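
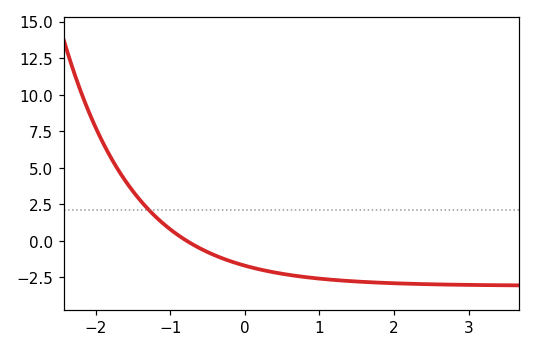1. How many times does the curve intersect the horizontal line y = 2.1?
1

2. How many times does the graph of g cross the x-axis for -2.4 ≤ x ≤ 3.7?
1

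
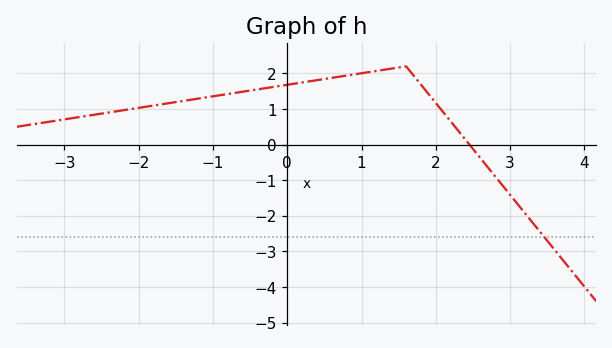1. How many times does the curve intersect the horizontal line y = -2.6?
1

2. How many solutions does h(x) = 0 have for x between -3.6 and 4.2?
1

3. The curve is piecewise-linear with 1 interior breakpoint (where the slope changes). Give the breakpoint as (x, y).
(1.6, 2.2)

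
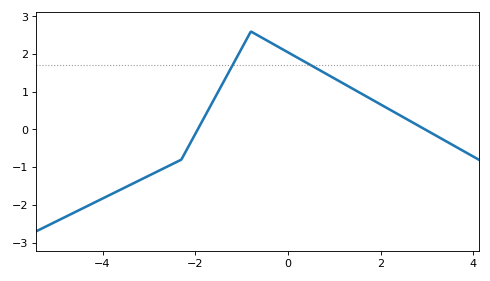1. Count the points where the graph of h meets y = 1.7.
2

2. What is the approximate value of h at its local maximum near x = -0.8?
2.6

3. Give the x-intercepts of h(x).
-1.95, 2.96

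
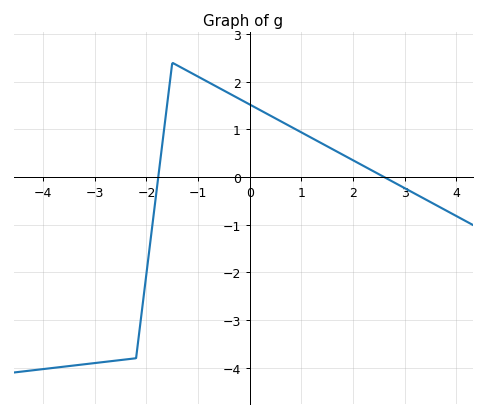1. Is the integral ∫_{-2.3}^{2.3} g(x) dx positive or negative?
positive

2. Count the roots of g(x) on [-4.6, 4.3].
2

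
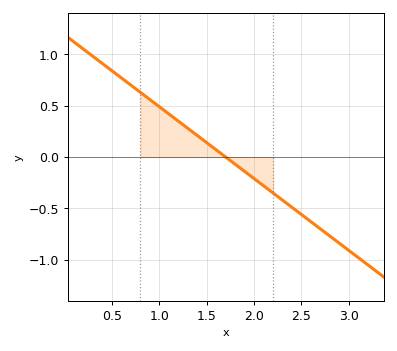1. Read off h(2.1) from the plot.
-0.3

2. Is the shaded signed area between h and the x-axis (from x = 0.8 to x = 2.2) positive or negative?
positive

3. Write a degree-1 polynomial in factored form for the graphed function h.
y = -0.7(x - 1.7)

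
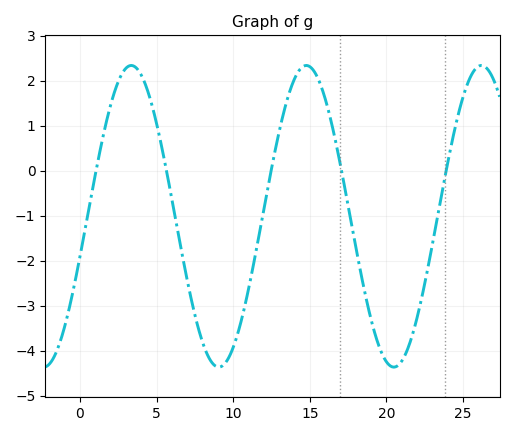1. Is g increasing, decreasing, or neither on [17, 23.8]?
neither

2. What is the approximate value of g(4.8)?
1.33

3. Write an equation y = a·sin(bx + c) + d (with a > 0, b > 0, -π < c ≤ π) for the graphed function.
y = 3.35sin(0.55x - 0.27) - 1.01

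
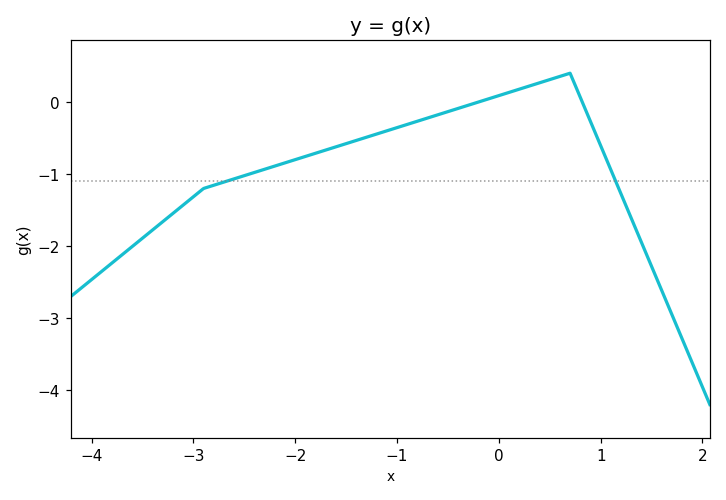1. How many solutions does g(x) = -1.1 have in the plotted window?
2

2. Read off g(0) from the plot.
0.089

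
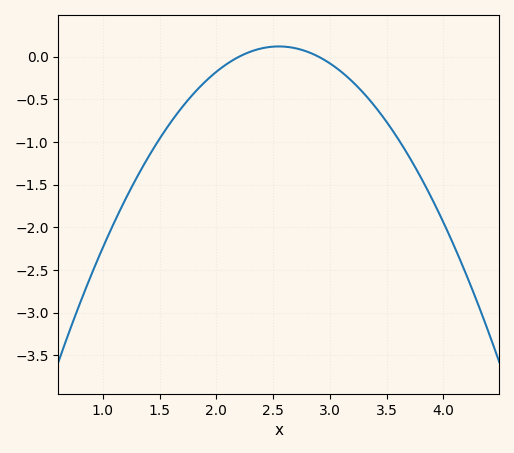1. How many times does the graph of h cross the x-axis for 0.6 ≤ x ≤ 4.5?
2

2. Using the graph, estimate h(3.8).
-1.4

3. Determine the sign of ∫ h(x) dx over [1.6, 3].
negative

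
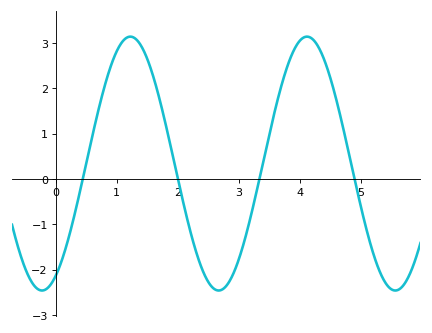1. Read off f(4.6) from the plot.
1.76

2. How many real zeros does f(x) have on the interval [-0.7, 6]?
4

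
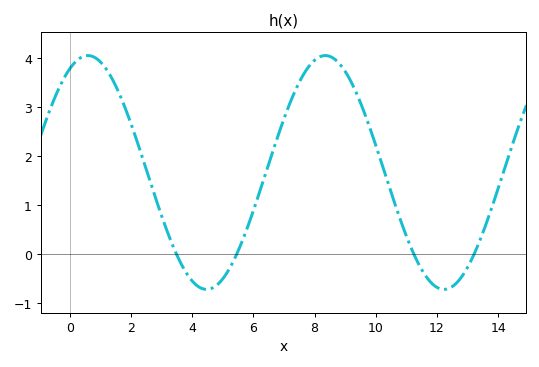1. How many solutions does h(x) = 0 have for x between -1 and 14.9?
4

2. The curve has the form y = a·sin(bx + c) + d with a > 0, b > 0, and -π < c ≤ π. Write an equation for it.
y = 2.39sin(0.81x + 1.09) + 1.67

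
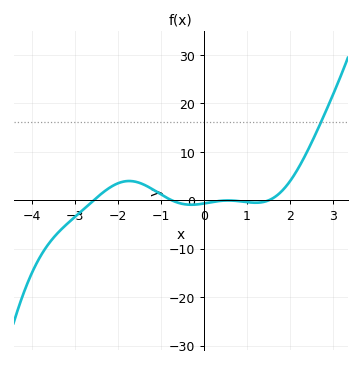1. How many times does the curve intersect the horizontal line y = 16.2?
1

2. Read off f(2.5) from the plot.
12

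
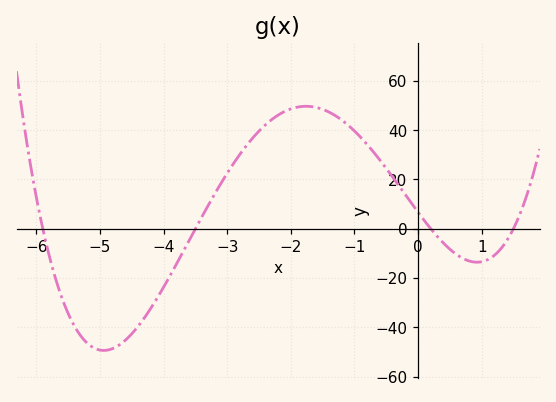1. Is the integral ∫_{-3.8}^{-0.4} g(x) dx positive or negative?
positive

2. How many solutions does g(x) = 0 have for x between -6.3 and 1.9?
4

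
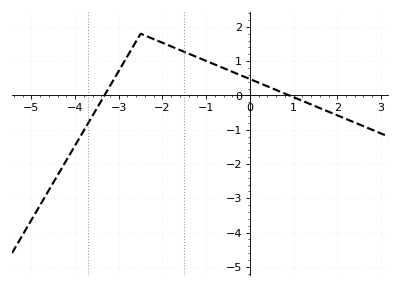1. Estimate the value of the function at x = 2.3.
-0.7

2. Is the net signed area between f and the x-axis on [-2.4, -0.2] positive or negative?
positive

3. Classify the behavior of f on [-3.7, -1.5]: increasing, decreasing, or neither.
neither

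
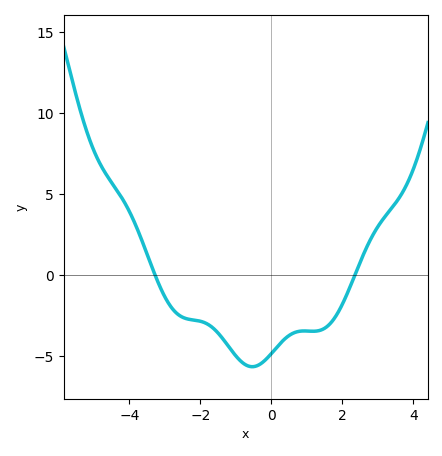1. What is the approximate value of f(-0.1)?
-5.08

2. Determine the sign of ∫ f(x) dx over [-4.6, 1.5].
negative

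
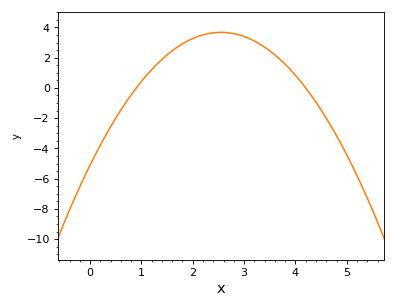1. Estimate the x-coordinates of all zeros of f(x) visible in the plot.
0.9, 4.2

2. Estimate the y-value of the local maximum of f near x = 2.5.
3.68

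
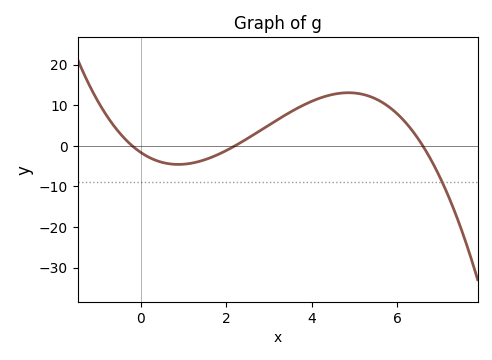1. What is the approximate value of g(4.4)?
12.5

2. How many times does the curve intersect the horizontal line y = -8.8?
1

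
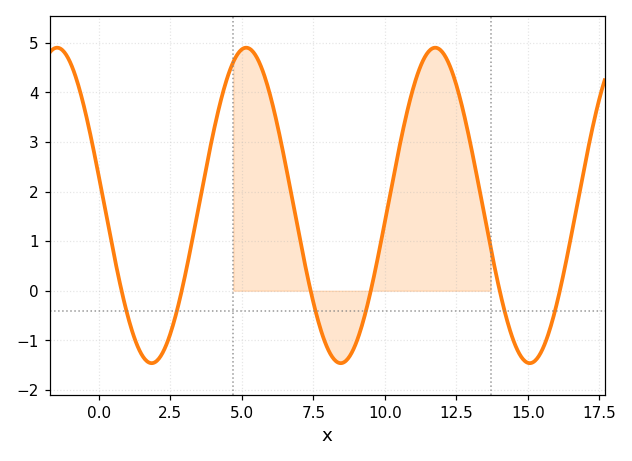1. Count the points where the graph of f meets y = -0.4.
6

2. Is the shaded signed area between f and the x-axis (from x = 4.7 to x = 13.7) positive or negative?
positive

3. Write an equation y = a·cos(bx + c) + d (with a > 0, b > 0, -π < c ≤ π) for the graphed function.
y = 3.18cos(0.95x + 1.39) + 1.72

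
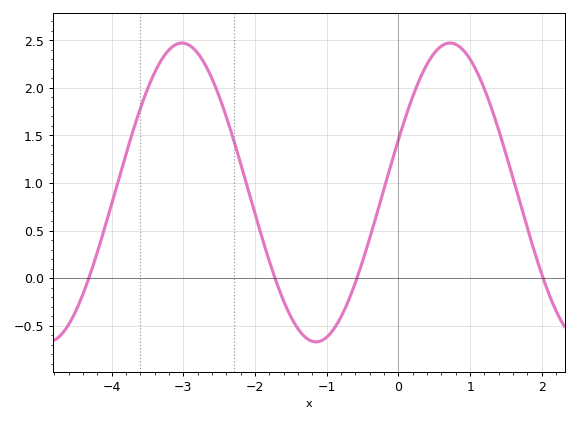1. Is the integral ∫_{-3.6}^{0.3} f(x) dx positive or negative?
positive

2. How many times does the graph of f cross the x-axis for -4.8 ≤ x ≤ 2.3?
4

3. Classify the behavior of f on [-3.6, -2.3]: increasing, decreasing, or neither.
neither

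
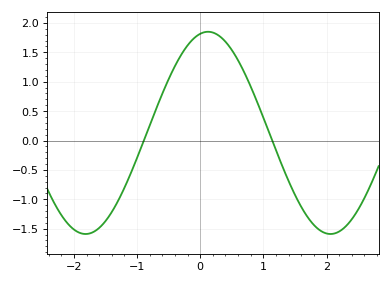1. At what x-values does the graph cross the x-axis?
-0.893, 1.14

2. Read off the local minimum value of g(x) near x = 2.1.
-1.59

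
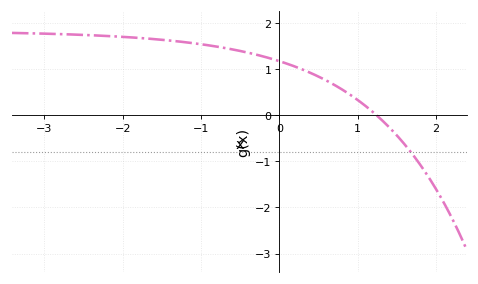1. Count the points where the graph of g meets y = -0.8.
1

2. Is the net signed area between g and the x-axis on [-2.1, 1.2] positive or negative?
positive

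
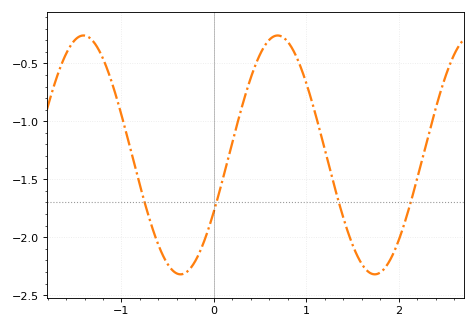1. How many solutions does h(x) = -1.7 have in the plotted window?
4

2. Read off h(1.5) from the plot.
-2.05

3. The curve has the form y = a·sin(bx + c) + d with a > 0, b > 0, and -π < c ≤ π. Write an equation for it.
y = 1.03sin(3x - 0.49) - 1.29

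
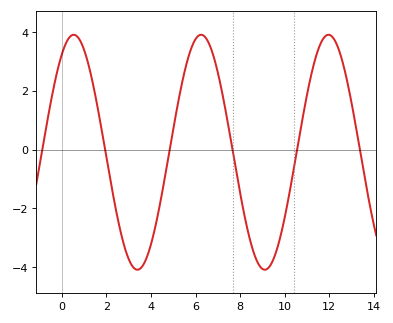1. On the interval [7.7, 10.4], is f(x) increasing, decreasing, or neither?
neither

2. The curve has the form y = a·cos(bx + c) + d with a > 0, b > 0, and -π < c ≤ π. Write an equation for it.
y = 3.99cos(1.1x - 0.59) - 0.09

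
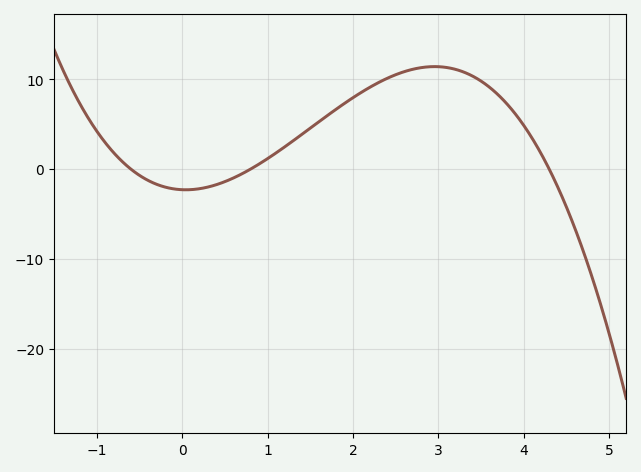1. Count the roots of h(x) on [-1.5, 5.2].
3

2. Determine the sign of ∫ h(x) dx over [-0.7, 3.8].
positive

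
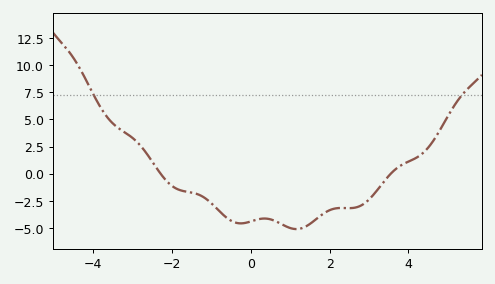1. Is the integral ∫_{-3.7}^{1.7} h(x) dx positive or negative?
negative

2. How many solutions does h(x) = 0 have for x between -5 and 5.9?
2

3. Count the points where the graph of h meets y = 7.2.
2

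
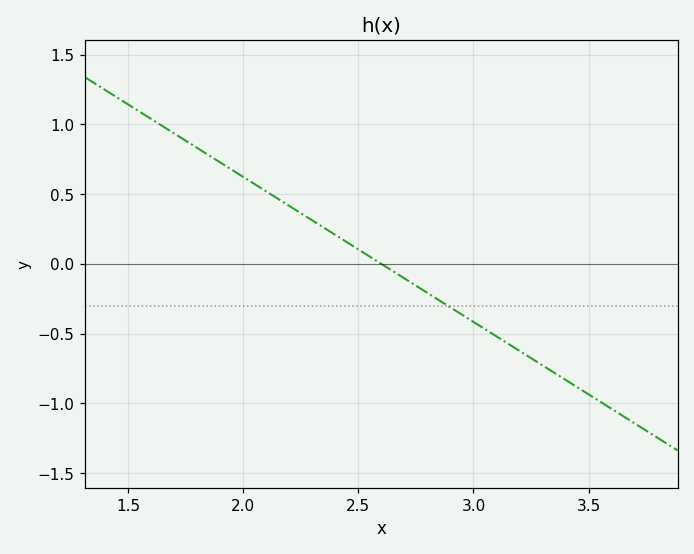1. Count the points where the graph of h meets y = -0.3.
1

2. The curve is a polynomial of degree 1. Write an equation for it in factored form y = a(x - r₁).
y = -1.04(x - 2.6)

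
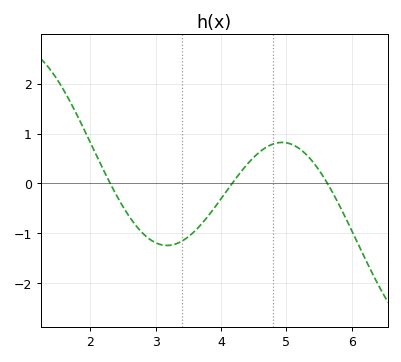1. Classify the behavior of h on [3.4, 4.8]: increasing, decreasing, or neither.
increasing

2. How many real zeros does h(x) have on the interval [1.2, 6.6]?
3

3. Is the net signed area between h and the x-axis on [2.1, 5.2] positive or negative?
negative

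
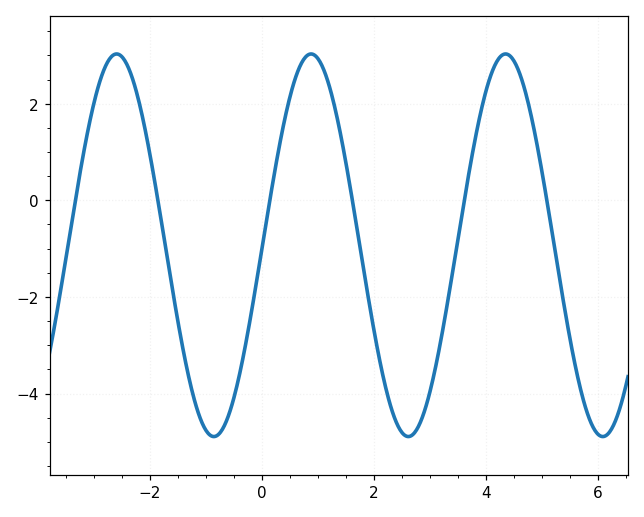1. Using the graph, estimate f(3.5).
-0.801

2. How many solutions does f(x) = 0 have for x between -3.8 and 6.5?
6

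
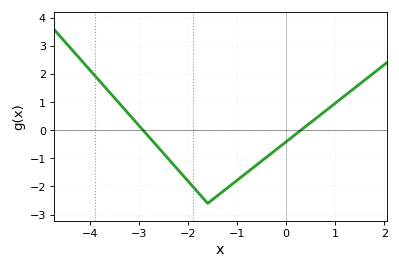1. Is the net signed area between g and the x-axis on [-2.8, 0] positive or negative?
negative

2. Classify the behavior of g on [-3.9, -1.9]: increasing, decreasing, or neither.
decreasing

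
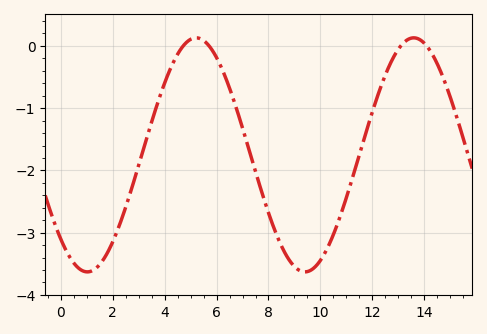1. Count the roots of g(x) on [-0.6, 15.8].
4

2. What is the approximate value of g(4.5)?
-0.1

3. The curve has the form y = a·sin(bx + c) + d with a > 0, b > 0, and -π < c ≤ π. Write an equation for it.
y = 1.88sin(0.75x - 2.3) - 1.75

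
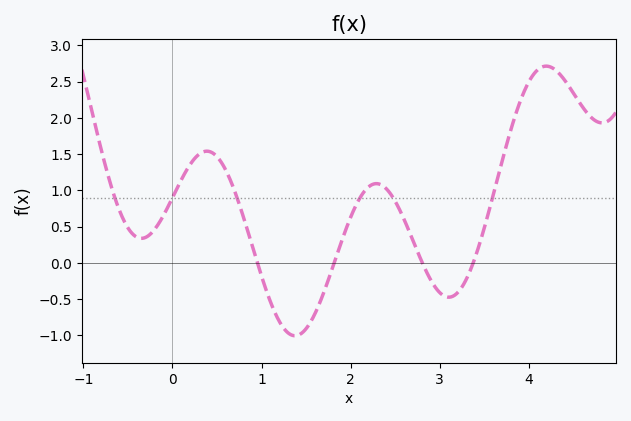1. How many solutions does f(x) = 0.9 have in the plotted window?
6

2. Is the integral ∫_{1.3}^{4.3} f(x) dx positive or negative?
positive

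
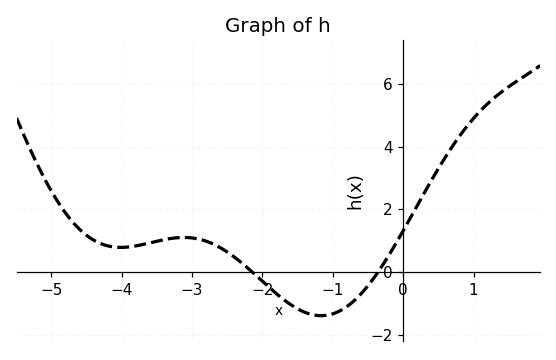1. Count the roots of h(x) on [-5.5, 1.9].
2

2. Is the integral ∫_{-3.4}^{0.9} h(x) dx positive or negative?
positive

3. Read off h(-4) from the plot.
0.782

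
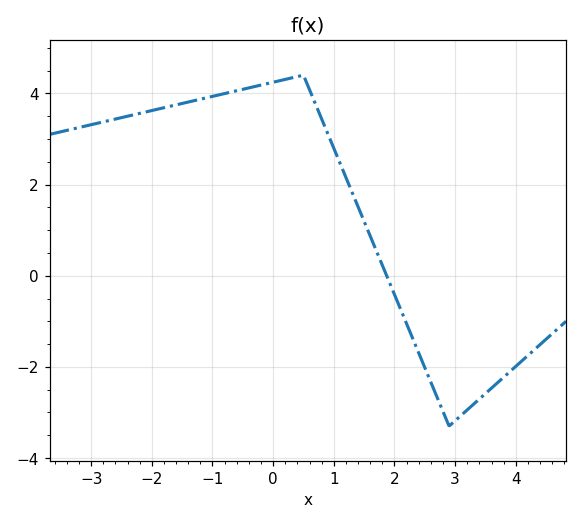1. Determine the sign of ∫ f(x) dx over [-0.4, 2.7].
positive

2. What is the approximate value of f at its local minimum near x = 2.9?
-3.2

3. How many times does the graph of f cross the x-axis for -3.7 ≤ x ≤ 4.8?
1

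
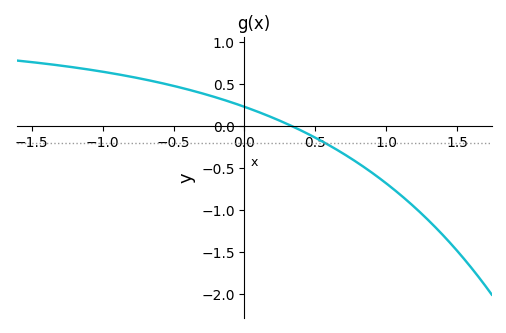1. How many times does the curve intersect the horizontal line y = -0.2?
1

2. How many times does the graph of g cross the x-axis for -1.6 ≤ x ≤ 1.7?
1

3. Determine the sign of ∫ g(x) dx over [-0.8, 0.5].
positive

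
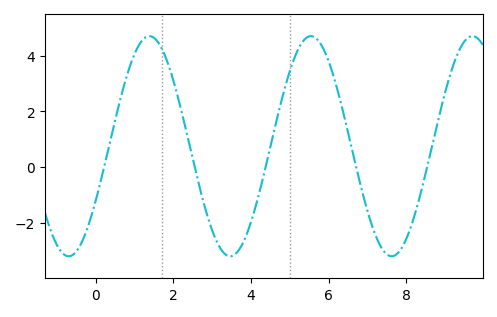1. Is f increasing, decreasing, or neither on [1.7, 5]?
neither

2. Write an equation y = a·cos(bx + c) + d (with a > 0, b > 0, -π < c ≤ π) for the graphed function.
y = 3.95cos(1.5x - 2.1) + 0.75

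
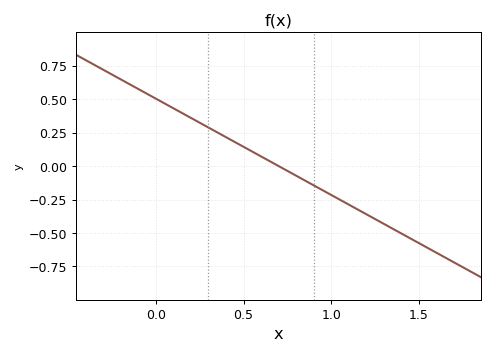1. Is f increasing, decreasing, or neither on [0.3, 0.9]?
decreasing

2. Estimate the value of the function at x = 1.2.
-0.36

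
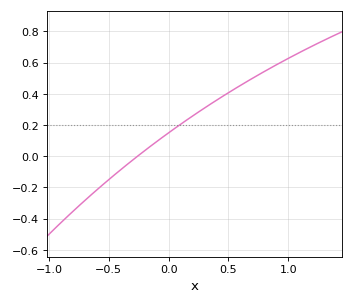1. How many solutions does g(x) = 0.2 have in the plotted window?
1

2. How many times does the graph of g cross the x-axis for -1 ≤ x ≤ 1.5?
1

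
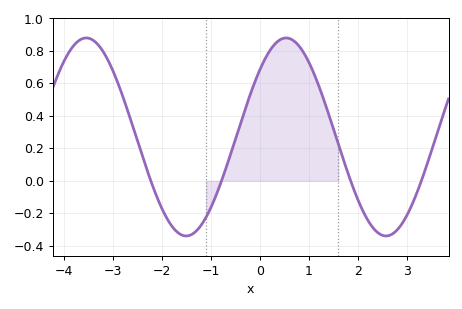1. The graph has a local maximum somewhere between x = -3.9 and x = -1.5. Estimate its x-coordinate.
-3.55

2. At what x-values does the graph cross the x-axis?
-2.23, -0.785, 1.85, 3.3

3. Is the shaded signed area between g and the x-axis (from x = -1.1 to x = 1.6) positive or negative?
positive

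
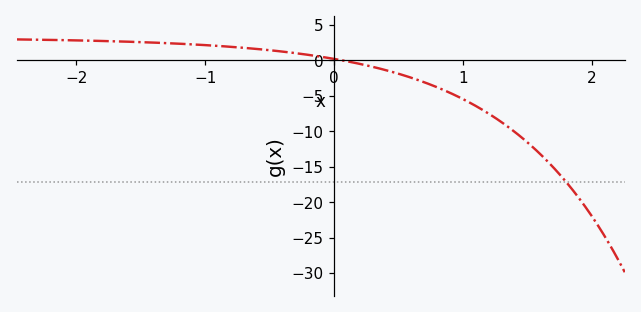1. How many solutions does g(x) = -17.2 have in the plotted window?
1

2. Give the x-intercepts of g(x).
0.1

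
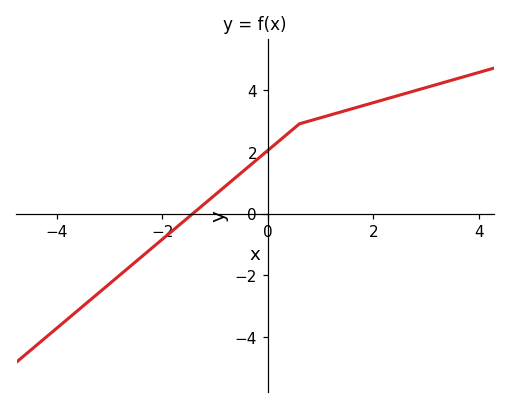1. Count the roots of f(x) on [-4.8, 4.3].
1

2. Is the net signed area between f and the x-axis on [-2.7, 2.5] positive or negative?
positive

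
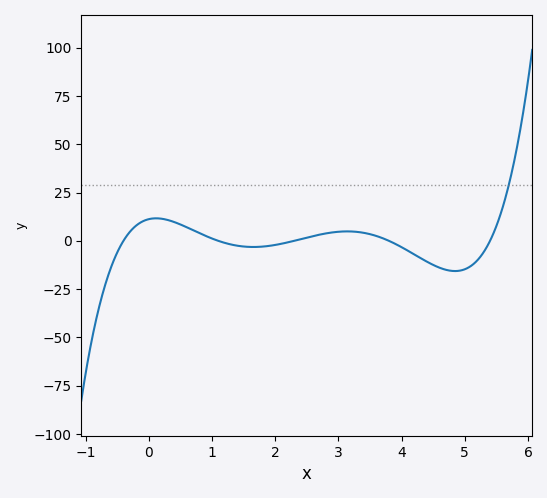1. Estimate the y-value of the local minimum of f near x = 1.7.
-3.19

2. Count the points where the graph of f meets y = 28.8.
1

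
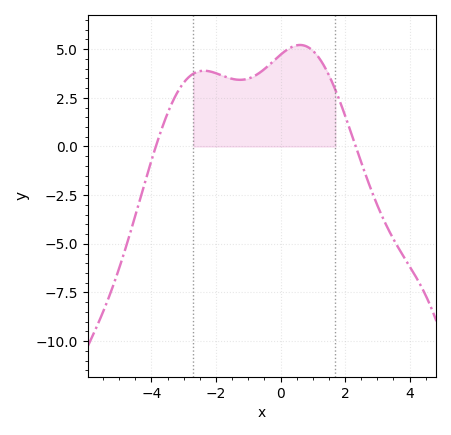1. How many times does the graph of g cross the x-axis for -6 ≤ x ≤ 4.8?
2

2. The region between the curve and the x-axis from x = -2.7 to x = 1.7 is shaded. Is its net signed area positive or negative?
positive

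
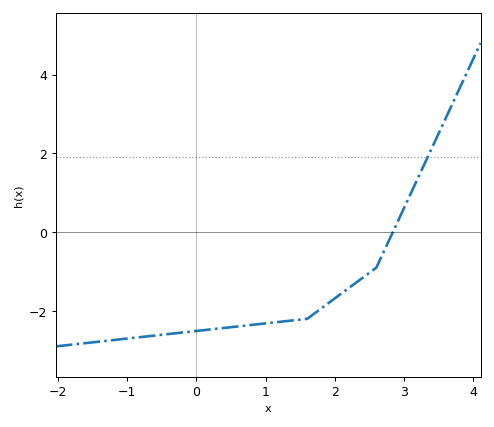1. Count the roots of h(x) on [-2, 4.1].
1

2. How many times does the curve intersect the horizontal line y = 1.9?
1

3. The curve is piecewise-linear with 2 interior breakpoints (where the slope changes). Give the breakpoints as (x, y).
(1.6, -2.2); (2.6, -0.9)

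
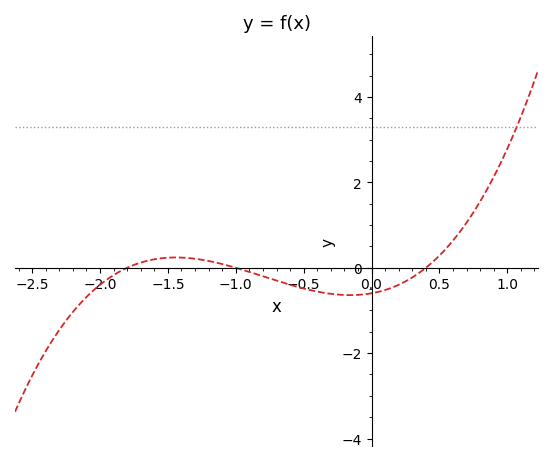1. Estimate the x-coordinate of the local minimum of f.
-0.2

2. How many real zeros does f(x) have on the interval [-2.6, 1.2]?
3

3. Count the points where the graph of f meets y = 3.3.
1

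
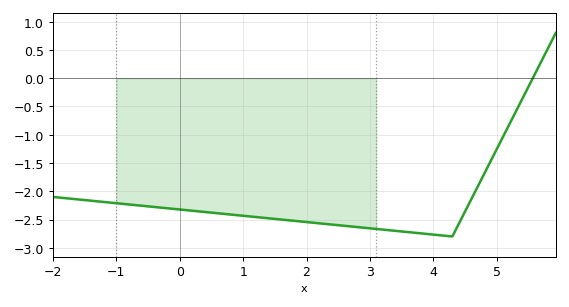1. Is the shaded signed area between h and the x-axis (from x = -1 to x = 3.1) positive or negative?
negative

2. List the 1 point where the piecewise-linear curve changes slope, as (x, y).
(4.3, -2.8)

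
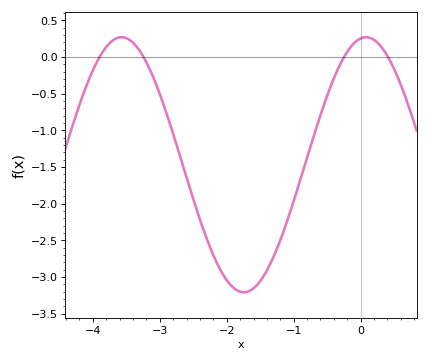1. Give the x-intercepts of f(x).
-3.9, -3.2, -0.2, 0.4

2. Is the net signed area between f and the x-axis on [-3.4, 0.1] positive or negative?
negative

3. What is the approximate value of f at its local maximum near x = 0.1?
0.25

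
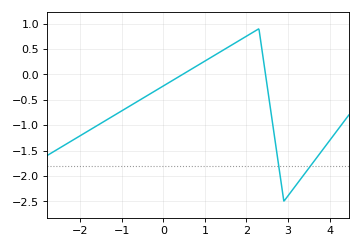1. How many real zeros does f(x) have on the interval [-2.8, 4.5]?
2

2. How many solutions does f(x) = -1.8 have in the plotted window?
2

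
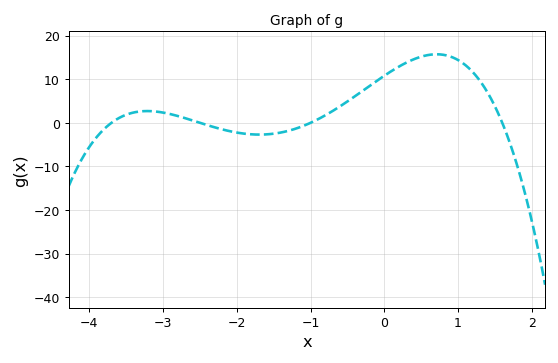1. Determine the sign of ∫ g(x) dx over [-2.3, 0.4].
positive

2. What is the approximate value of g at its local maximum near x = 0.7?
15.7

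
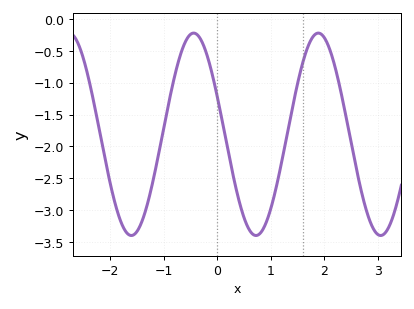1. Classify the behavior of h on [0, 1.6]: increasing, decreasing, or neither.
neither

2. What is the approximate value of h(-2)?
-2.56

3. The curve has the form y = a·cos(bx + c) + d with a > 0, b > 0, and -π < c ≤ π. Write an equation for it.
y = 1.59cos(2.7x + 1.18) - 1.81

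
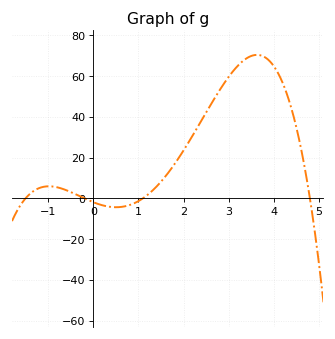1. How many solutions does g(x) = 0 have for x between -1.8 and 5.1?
4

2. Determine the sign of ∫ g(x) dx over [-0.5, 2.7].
positive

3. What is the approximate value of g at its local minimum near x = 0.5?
-4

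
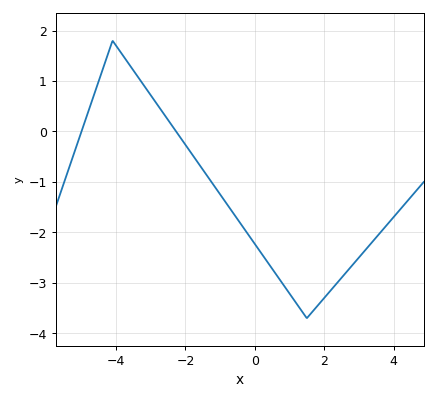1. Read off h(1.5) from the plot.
-3.7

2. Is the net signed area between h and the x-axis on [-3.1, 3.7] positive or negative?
negative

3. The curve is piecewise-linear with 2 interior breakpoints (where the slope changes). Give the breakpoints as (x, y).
(-4.1, 1.8); (1.5, -3.7)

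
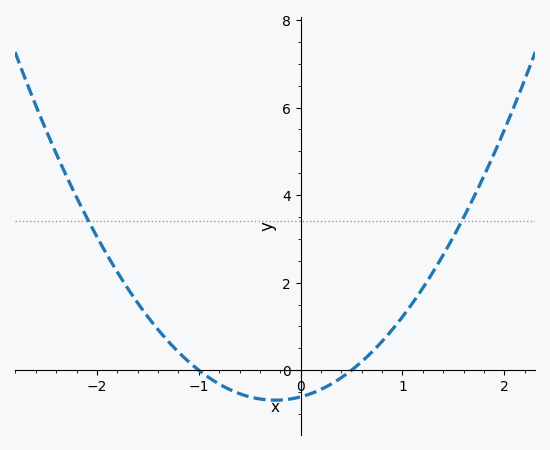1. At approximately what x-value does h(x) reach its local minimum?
-0.2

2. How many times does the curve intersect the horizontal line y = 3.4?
2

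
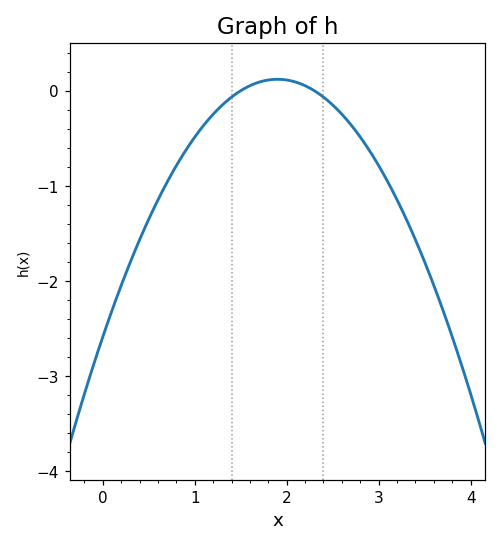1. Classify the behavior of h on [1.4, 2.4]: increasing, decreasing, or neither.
neither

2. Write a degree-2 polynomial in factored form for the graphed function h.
y = -0.75(x - 1.5)(x - 2.3)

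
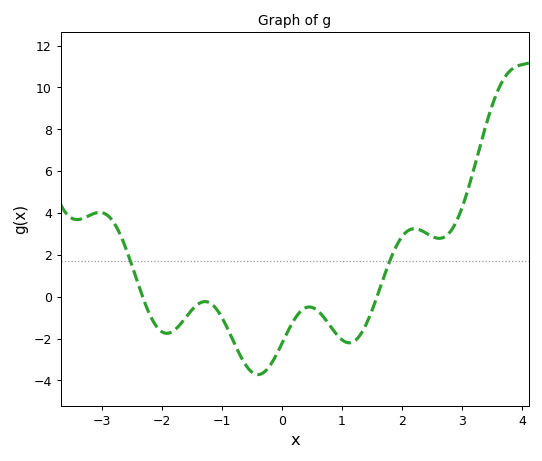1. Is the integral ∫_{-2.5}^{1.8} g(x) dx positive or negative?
negative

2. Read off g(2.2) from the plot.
3.2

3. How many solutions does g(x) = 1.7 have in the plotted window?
2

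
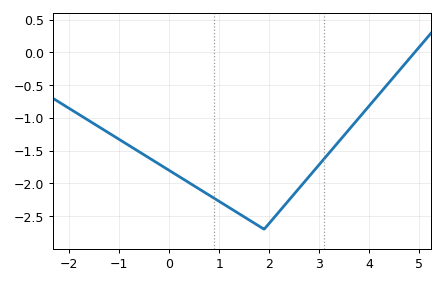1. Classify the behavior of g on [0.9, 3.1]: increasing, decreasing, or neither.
neither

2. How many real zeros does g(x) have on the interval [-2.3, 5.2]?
1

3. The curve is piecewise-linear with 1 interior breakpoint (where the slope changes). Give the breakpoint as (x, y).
(1.9, -2.7)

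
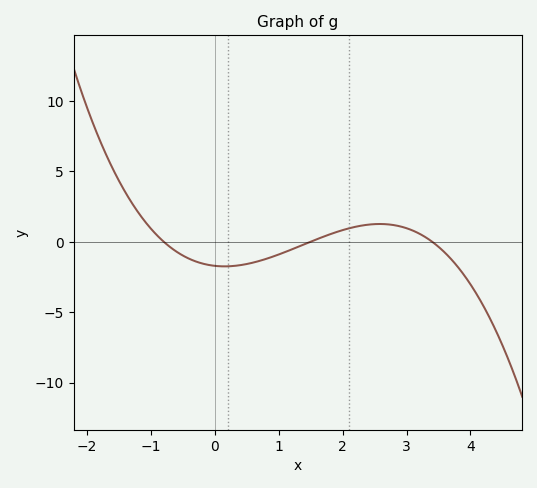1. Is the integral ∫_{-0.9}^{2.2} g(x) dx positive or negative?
negative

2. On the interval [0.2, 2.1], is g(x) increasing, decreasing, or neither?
increasing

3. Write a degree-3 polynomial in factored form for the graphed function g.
y = -0.42(x + 0.8)(x - 1.5)(x - 3.4)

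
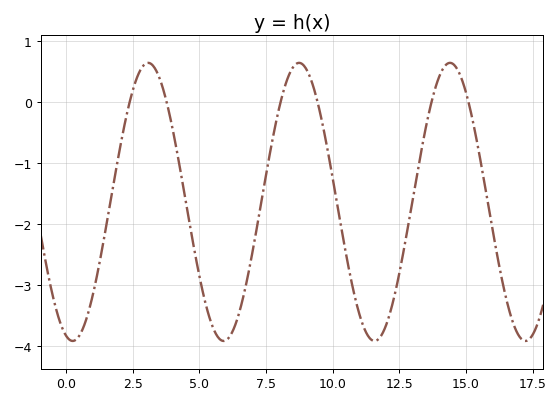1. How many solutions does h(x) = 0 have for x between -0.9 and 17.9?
6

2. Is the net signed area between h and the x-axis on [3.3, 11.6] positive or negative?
negative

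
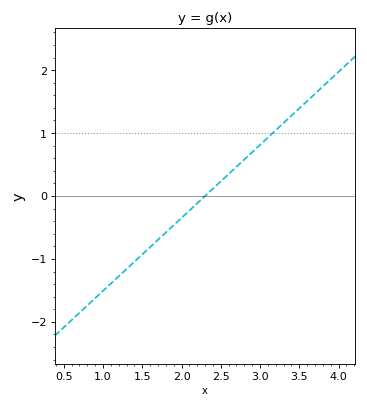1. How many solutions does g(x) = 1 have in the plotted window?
1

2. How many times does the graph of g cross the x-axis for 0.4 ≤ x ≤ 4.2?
1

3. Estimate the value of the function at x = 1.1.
-1.39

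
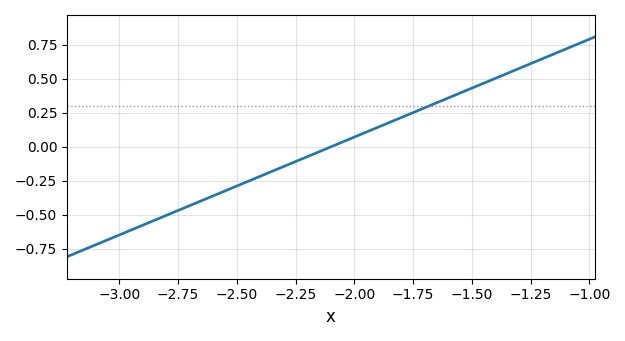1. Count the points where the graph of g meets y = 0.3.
1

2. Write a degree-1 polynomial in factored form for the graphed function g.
y = 0.72(x + 2.1)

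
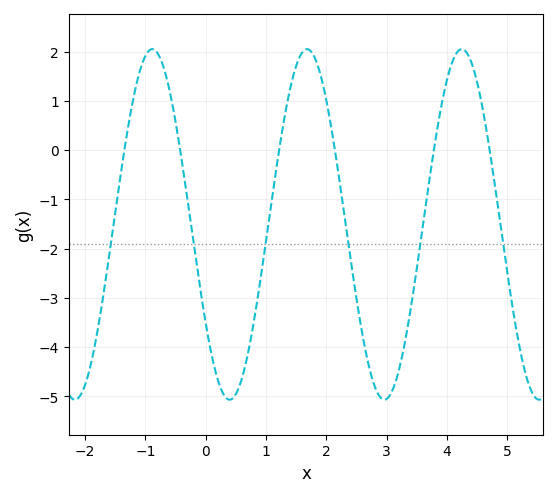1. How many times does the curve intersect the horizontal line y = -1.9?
6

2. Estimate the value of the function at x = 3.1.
-4.86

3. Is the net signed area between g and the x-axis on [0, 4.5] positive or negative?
negative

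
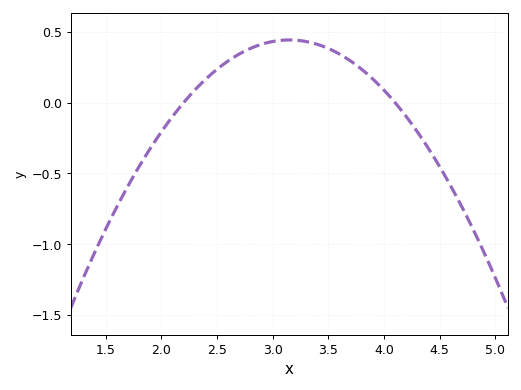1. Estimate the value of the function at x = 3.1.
0.45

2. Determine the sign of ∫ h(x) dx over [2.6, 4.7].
positive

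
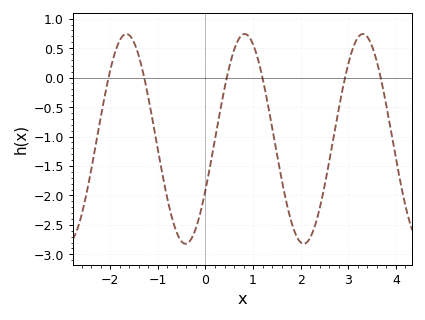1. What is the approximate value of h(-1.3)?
0.049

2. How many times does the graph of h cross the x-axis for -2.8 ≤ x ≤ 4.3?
6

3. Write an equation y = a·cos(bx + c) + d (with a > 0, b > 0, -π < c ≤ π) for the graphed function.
y = 1.78cos(2.53x - 2.08) - 1.04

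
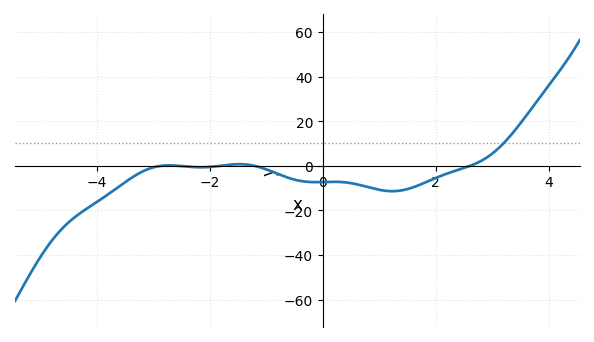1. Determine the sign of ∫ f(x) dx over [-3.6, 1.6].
negative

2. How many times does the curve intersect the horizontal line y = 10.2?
1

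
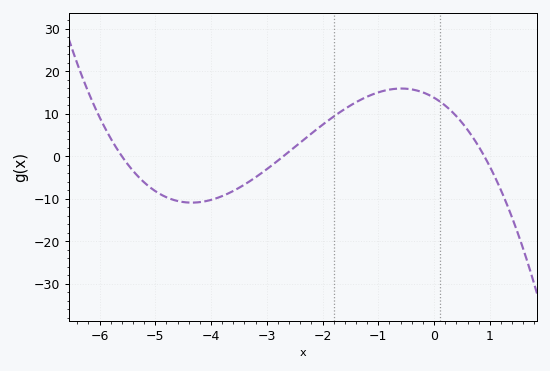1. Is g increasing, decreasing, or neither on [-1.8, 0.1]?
neither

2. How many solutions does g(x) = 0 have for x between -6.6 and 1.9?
3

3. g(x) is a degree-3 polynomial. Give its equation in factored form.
y = -1.01(x + 5.6)(x + 2.7)(x - 0.9)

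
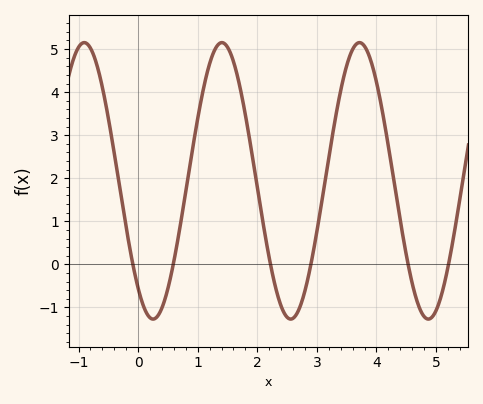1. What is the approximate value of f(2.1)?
0.9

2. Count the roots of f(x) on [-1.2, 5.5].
6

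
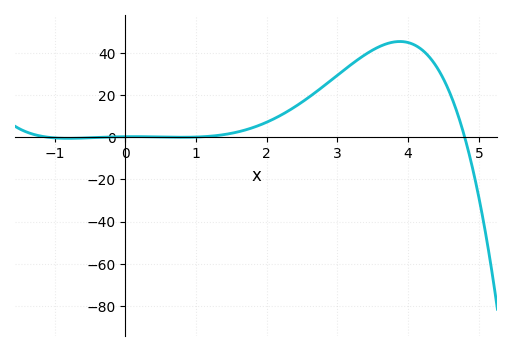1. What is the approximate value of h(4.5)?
27.6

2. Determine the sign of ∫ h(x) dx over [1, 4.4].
positive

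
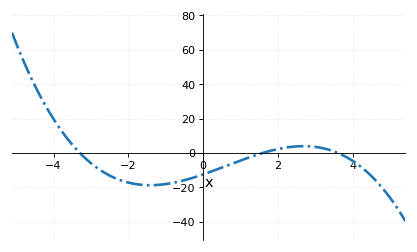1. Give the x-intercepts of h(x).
-3.3, 1.6, 3.6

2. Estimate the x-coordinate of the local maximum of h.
2.68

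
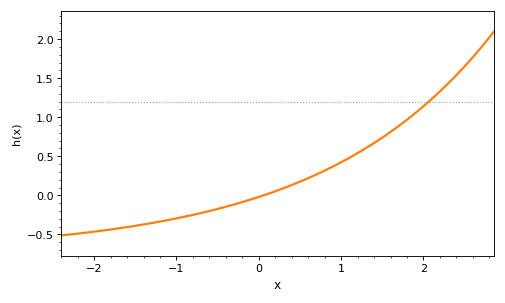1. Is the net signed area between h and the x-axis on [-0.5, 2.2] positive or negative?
positive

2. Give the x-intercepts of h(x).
0.1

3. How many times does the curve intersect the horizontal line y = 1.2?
1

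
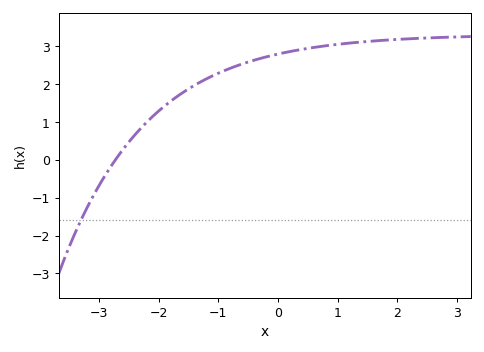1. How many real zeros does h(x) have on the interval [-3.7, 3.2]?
1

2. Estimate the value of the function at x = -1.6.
1.77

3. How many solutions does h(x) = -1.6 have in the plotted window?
1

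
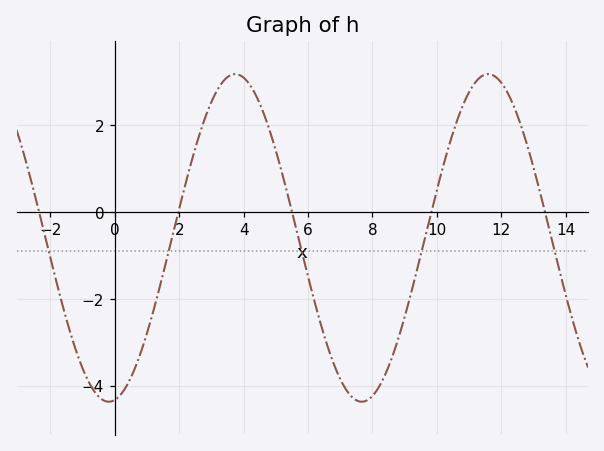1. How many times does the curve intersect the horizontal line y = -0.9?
5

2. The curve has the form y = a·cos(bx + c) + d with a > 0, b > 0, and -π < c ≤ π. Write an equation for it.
y = 3.77cos(0.8x - 2.99) - 0.59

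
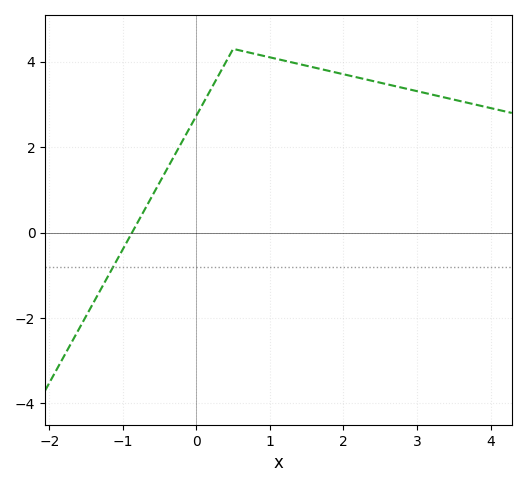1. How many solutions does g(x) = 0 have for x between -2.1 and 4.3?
1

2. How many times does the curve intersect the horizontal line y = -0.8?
1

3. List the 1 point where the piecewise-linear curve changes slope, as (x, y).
(0.5, 4.3)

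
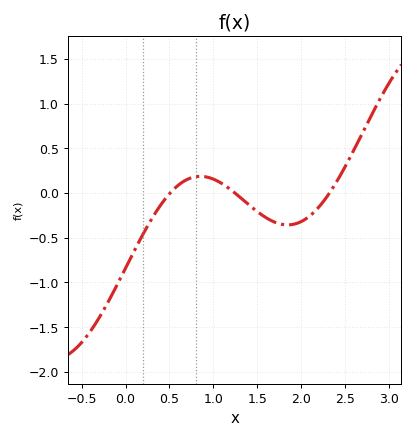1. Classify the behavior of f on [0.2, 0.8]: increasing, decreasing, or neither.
increasing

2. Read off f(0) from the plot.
-0.85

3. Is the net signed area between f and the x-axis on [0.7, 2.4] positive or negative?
negative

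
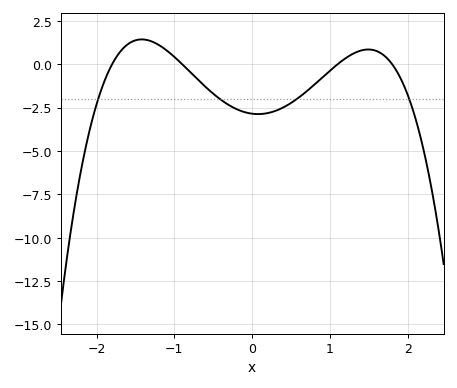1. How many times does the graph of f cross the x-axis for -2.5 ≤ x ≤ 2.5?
4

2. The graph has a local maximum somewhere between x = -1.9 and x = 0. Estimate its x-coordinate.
-1.42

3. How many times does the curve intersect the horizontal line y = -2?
4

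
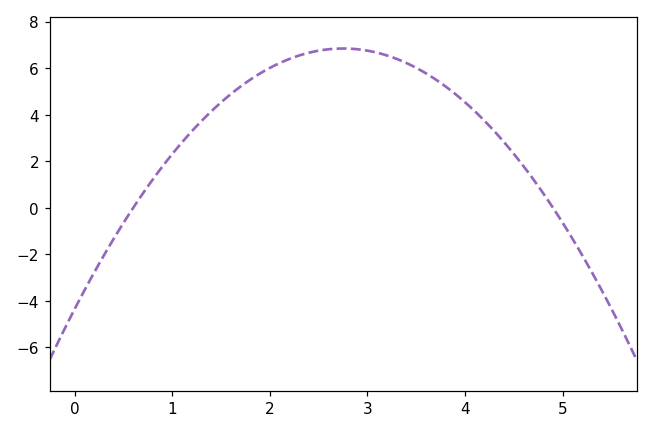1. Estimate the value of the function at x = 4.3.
3.2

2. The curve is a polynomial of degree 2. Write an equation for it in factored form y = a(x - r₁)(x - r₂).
y = -1.48(x - 0.6)(x - 4.9)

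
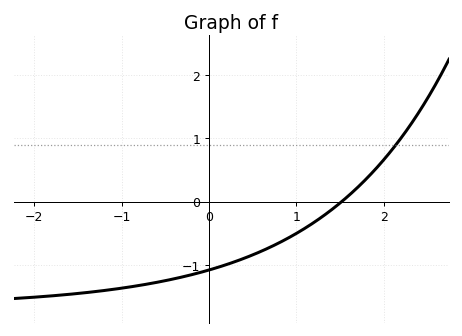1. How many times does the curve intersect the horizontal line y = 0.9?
1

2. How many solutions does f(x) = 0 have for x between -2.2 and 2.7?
1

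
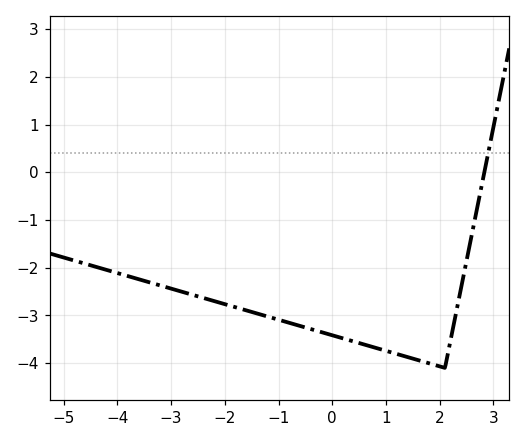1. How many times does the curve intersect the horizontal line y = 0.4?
1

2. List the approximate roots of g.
2.8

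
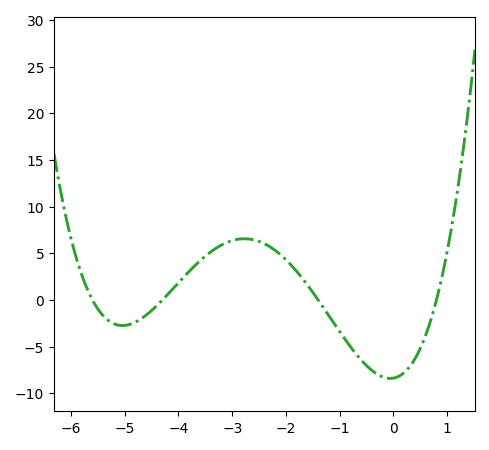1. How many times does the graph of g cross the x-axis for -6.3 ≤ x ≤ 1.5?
4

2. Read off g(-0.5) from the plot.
-7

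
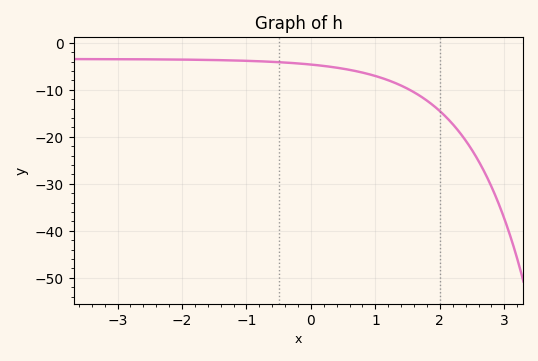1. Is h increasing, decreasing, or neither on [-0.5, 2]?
decreasing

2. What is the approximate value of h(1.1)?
-7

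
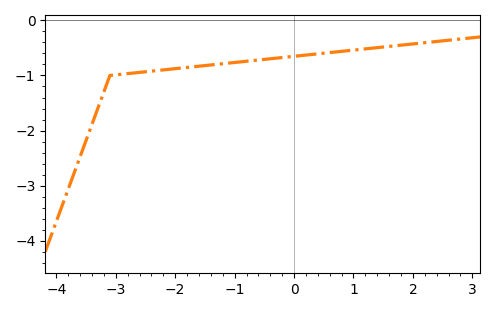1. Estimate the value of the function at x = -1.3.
-0.798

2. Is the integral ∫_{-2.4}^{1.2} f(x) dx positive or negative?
negative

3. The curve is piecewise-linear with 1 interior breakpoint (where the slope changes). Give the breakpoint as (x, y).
(-3.1, -1)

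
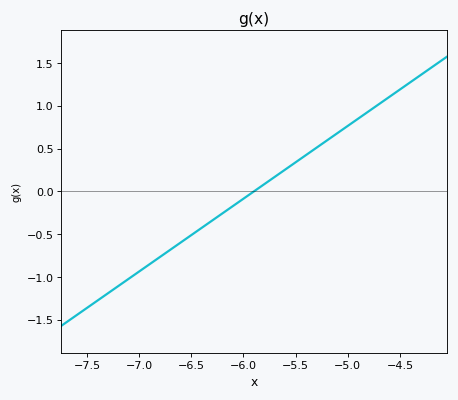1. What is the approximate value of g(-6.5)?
-0.51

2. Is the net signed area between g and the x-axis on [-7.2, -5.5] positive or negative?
negative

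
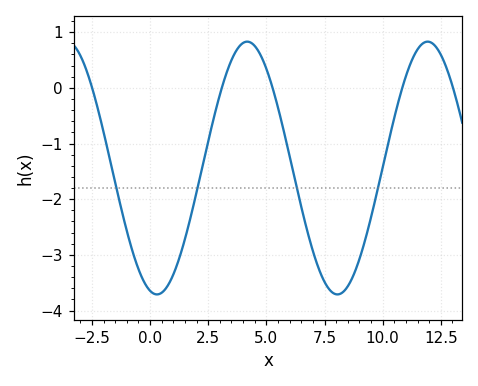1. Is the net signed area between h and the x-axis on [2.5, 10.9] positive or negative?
negative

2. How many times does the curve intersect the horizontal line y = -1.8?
4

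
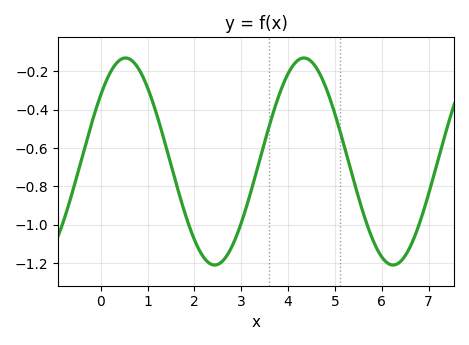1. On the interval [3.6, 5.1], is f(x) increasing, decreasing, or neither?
neither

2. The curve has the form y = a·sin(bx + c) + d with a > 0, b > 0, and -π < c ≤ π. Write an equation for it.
y = 0.54sin(1.6x + 0.7) - 0.67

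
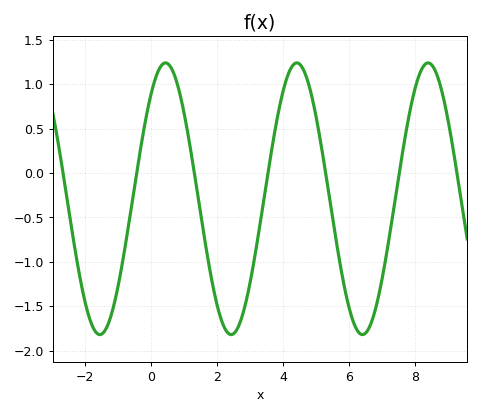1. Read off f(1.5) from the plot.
-0.45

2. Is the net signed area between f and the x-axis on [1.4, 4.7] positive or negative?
negative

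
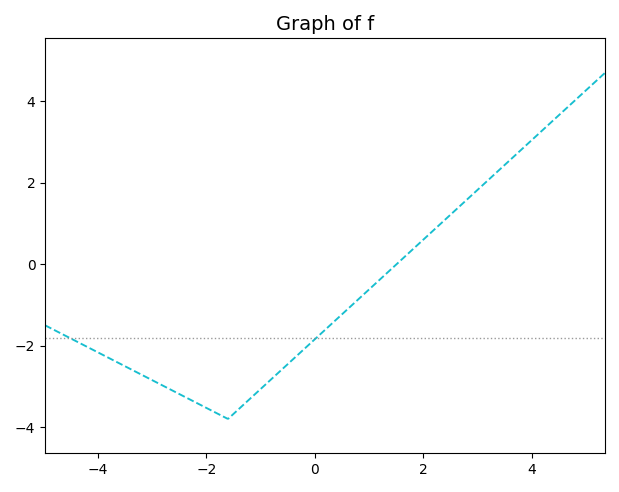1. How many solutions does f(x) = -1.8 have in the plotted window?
2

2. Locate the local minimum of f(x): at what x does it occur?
-1.6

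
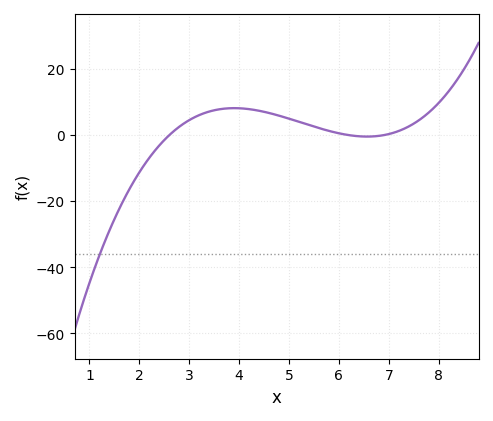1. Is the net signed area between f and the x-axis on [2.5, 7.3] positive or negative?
positive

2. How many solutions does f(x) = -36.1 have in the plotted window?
1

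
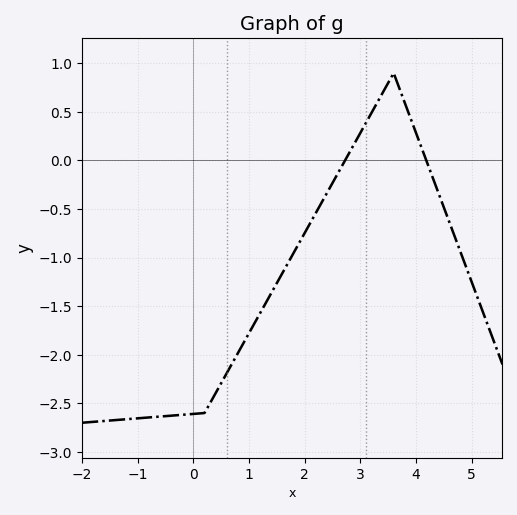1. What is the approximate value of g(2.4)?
-0.35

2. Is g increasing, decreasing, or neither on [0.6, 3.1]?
increasing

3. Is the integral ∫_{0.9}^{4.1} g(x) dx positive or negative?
negative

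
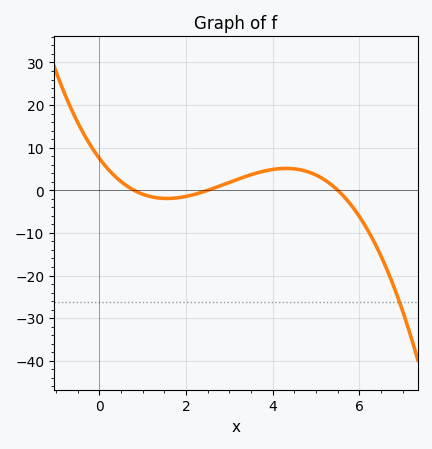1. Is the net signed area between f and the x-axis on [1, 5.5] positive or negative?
positive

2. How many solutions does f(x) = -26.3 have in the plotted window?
1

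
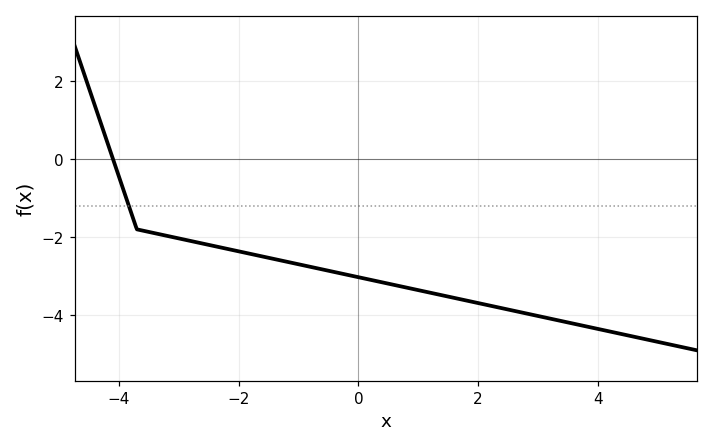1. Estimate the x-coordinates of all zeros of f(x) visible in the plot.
-4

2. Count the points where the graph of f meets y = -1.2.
1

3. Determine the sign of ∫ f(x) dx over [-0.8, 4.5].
negative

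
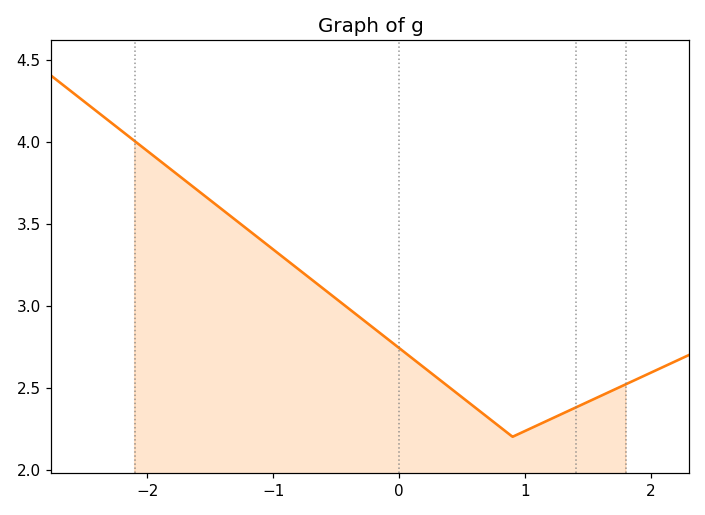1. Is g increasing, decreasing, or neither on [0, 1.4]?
neither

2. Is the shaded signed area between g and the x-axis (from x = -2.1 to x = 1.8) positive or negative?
positive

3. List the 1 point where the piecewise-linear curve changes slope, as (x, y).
(0.9, 2.2)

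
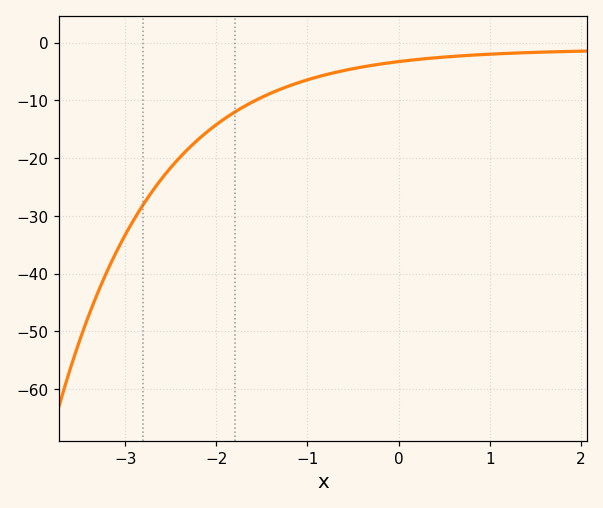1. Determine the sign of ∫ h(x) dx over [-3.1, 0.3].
negative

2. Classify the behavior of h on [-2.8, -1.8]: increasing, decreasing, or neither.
increasing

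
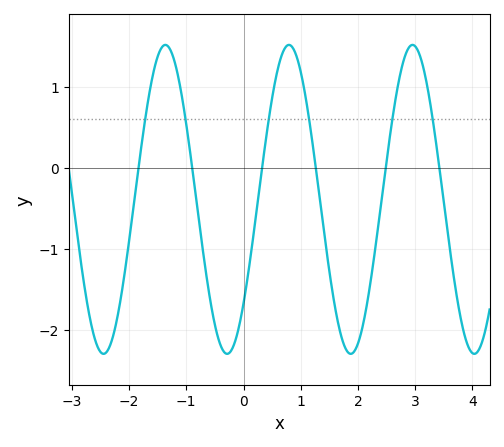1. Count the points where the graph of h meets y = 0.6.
6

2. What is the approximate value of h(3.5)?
-0.4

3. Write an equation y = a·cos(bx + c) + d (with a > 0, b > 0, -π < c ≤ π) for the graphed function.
y = 1.91cos(2.9x - 2.3) - 0.39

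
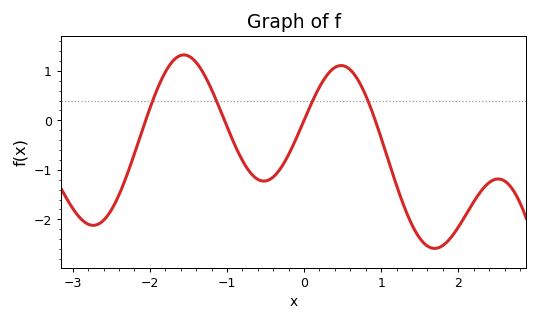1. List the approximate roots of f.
-2.05, -1.03, 0, 0.923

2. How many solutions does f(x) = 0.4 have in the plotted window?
4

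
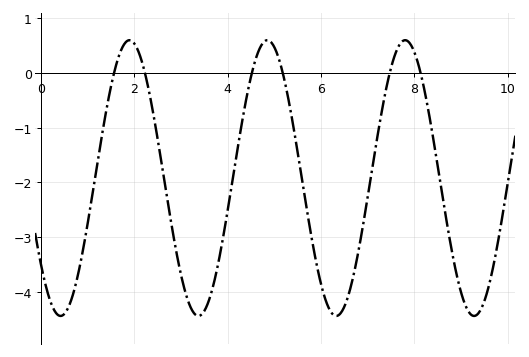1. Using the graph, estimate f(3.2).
-4.3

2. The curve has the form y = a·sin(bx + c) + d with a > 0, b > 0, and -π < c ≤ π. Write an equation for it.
y = 2.52sin(2.1x - 2.5) - 1.92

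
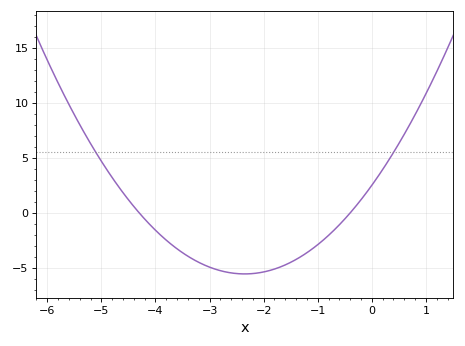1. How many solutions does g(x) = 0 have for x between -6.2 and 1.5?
2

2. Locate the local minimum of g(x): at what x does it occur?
-2.35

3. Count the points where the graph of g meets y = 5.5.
2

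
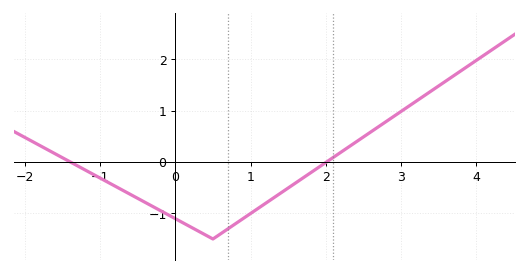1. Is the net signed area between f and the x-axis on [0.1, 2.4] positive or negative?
negative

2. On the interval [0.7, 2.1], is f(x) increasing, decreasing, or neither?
increasing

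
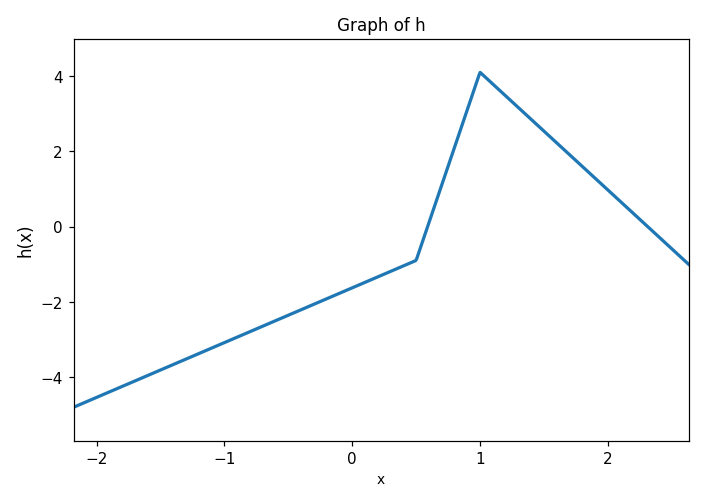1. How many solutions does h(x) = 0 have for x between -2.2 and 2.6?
2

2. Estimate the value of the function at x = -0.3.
-2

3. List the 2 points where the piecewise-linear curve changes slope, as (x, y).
(0.5, -0.9); (1, 4.1)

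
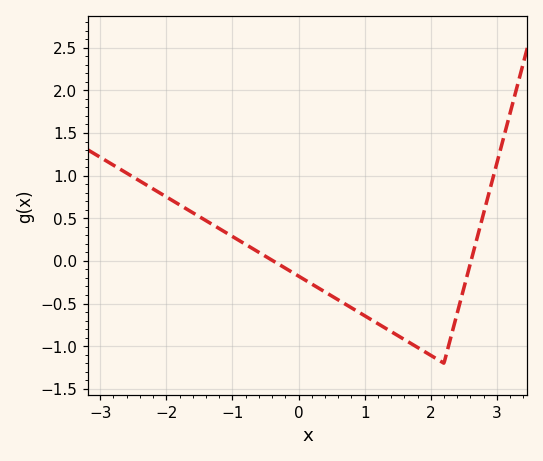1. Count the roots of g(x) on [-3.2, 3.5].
2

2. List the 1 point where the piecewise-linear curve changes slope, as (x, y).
(2.2, -1.2)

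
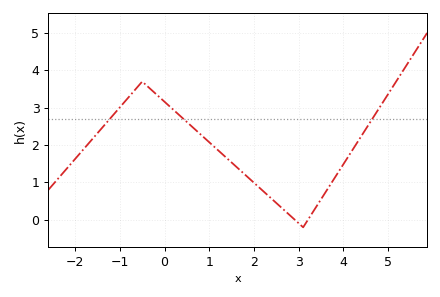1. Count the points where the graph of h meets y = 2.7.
3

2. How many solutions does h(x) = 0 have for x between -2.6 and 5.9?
2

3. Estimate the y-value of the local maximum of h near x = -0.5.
3.7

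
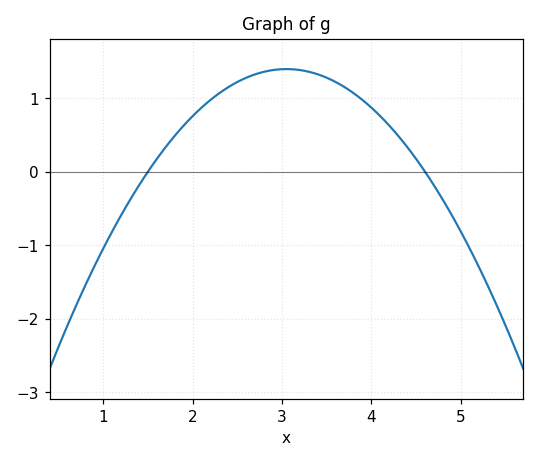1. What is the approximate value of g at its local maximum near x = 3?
1.39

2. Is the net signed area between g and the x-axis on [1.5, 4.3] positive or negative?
positive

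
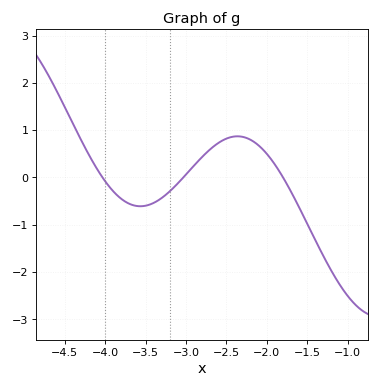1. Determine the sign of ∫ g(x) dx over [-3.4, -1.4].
positive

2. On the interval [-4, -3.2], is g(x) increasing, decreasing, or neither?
neither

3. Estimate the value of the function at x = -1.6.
-0.633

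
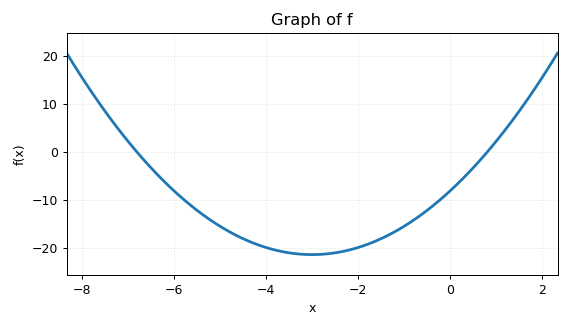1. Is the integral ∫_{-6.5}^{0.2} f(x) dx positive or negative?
negative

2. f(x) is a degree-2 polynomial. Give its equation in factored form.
y = 1.48(x + 6.8)(x - 0.8)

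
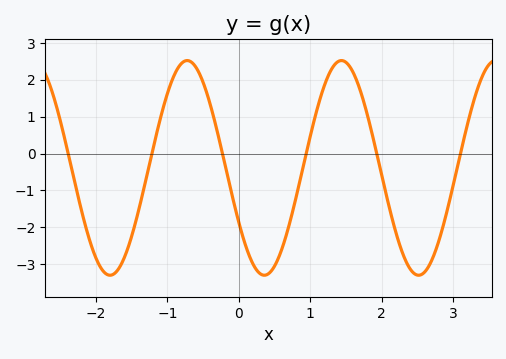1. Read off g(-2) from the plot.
-2.8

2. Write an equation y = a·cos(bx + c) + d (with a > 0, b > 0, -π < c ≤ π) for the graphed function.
y = 2.91cos(2.9x + 2.1) - 0.39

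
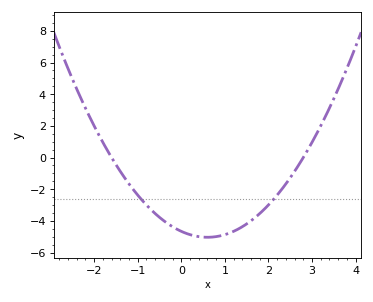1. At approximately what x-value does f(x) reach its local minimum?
0.6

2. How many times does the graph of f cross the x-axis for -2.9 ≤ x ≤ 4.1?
2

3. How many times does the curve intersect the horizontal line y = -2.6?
2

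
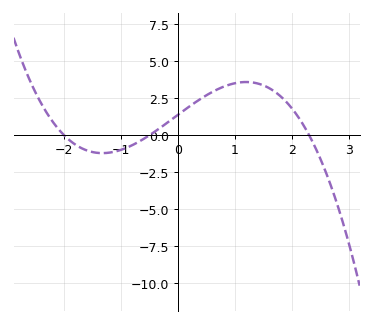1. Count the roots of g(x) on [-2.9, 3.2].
3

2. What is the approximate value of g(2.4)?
-0.8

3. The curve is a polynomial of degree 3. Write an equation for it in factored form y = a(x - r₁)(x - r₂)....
y = -0.6(x + 2)(x + 0.5)(x - 2.3)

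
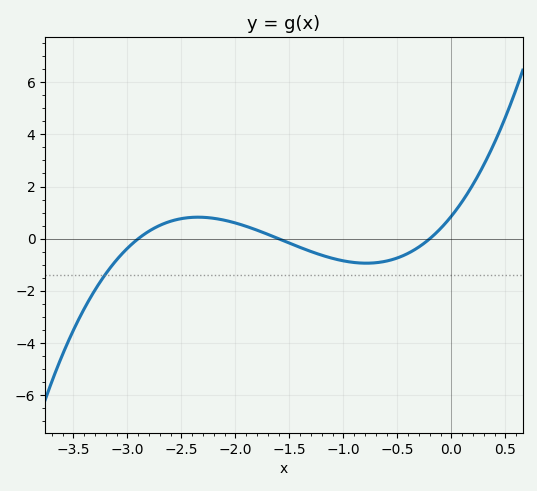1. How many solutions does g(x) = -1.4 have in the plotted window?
1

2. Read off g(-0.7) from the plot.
-0.921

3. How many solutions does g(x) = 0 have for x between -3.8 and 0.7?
3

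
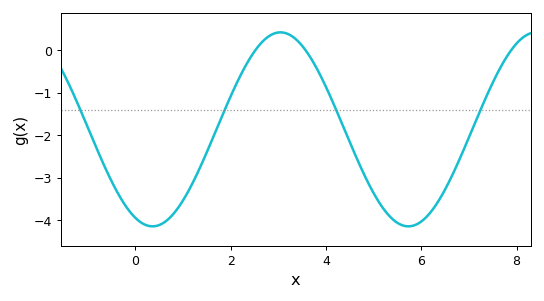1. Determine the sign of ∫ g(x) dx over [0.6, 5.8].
negative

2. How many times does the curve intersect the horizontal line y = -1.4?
4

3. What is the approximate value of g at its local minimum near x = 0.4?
-4.14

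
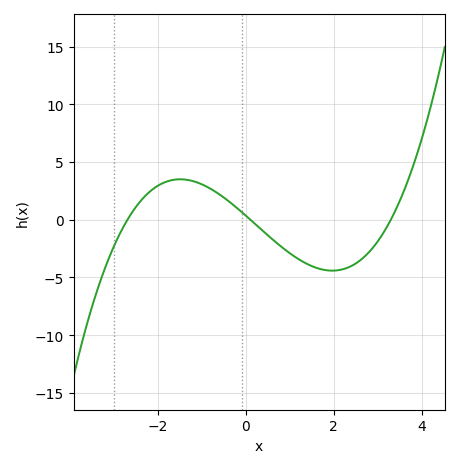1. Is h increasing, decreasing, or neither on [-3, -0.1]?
neither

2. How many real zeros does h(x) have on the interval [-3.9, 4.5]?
3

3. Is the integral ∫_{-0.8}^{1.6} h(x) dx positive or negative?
negative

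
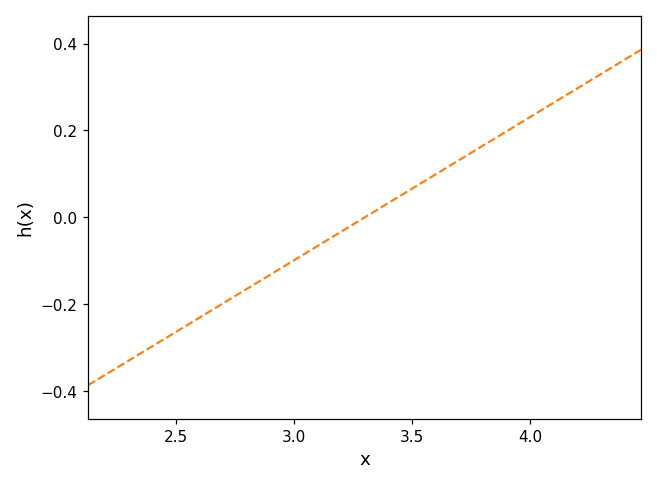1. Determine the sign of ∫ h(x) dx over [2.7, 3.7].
negative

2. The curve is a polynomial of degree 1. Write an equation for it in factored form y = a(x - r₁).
y = 0.33(x - 3.3)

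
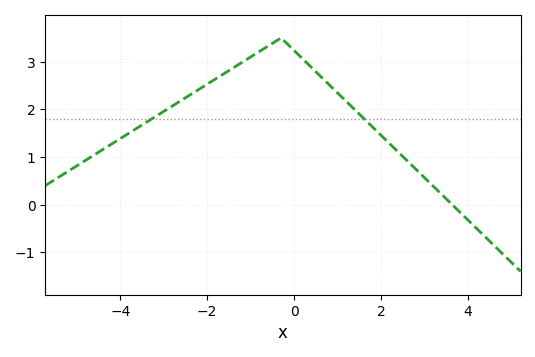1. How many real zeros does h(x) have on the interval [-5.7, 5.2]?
1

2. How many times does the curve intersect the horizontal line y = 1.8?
2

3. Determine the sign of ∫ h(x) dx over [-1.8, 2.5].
positive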